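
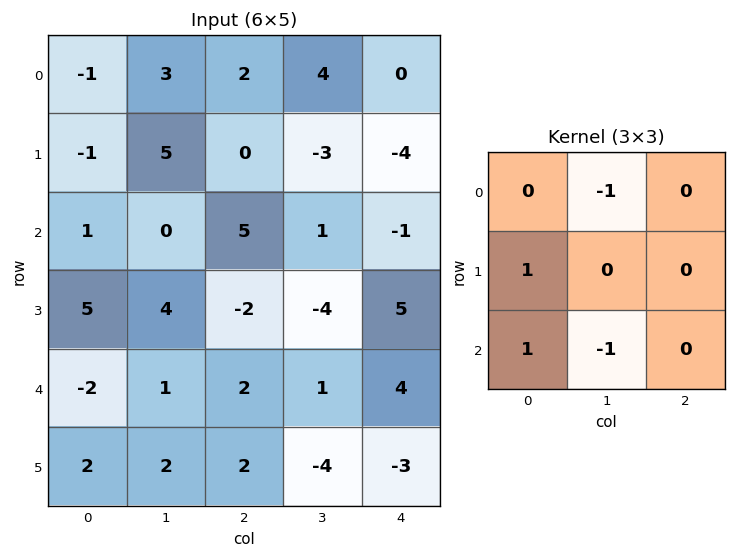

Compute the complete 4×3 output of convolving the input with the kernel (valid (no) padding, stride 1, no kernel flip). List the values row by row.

-3 -2 0
-3 6 10
2 -2 -2
-6 3 12

Output[0,0]: The receptive field on the input at this output position is [-1 3 2 / -1 5 0 / 1 0 5]. Elementwise product with the kernel and sum: 3·-1 + -1·1 + 1·1 + 0·-1.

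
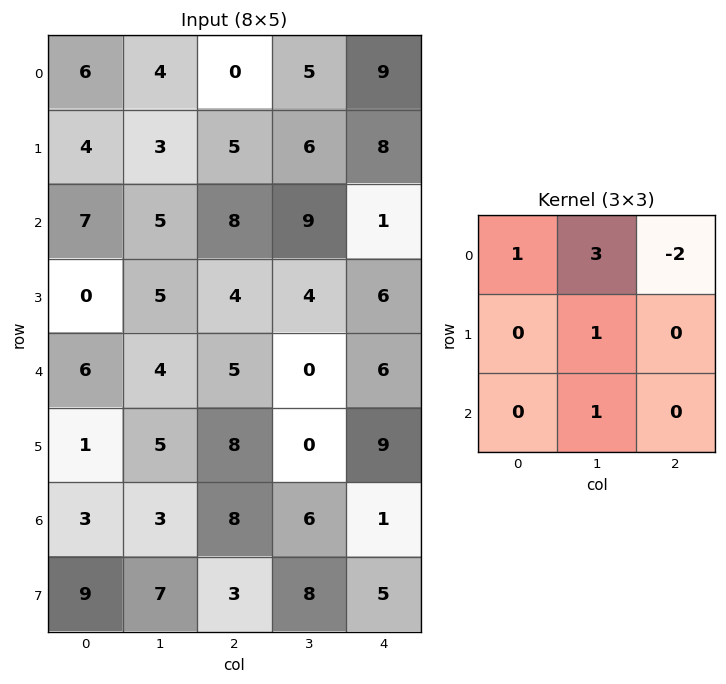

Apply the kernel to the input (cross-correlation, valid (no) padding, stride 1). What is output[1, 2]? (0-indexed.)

20

The receptive field on the input at this output position is [5 6 8 / 8 9 1 / 4 4 6]. Elementwise product with the kernel and sum: 5·1 + 6·3 + 8·-2 + 9·1 + 4·1.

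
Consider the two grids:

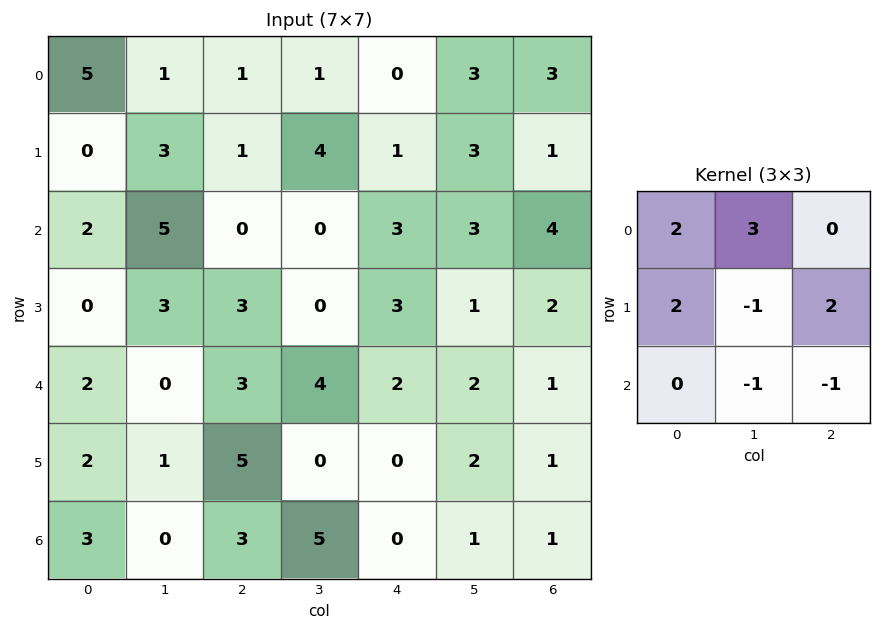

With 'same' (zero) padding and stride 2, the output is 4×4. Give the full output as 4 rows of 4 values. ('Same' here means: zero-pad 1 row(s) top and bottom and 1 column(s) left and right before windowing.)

Output[0,0]: The receptive field on the zero-padded input at this output position is [0 0 0 / 0 5 1 / 0 0 3]. Elementwise product with the kernel and sum: 0·2 + 0·3 + 0·2 + 5·-1 + 1·2 + 0·-1 + 3·-1.

-6 -2 4 2
5 16 10 9
-5 15 17 10
3 24 12 8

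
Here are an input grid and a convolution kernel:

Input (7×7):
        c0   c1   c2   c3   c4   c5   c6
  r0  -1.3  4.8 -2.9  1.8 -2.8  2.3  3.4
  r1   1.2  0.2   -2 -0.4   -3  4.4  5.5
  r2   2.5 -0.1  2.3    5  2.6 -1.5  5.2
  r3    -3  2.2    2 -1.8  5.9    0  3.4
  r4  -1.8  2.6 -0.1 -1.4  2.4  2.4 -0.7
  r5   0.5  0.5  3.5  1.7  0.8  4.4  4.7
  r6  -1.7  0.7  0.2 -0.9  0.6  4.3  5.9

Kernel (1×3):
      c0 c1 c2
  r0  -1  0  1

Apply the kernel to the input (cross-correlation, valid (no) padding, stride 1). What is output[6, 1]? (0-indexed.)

The receptive field on the input at this output position is [0.7 0.2 -0.9]. Elementwise product with the kernel and sum: 0.7·-1 + -0.9·1.

-1.6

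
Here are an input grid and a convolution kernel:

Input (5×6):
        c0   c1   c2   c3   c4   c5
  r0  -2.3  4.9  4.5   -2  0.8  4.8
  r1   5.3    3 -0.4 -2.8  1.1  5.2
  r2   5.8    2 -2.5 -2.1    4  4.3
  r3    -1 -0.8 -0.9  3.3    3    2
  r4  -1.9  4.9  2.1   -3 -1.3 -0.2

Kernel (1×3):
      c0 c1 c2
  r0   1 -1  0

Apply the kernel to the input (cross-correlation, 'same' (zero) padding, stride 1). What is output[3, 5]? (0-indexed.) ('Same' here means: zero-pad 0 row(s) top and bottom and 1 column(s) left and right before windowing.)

1

The receptive field on the zero-padded input at this output position is [3 2 0]. Elementwise product with the kernel and sum: 3·1 + 2·-1.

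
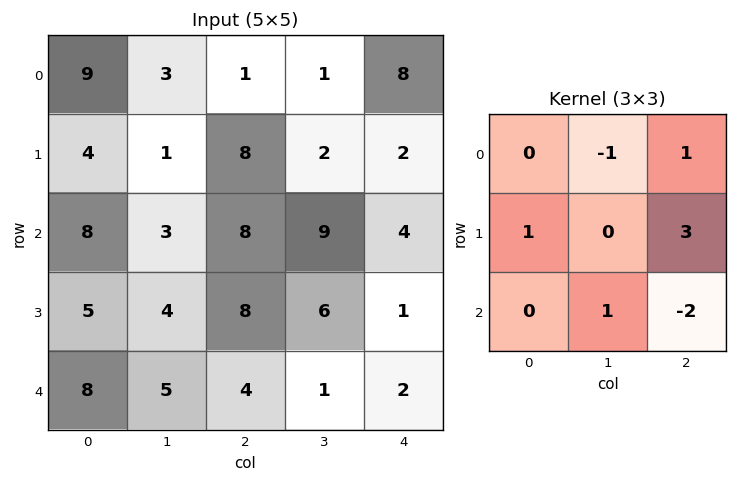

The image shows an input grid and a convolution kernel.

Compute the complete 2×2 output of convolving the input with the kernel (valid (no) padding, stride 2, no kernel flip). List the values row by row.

Output[0,0]: The receptive field on the input at this output position is [9 3 1 / 4 1 8 / 8 3 8]. Elementwise product with the kernel and sum: 3·-1 + 1·1 + 4·1 + 8·3 + 3·1 + 8·-2.
Output[0,1]: The receptive field on the input at this output position is [1 1 8 / 8 2 2 / 8 9 4]. Elementwise product with the kernel and sum: 1·-1 + 8·1 + 8·1 + 2·3 + 9·1 + 4·-2.

13 22
31 3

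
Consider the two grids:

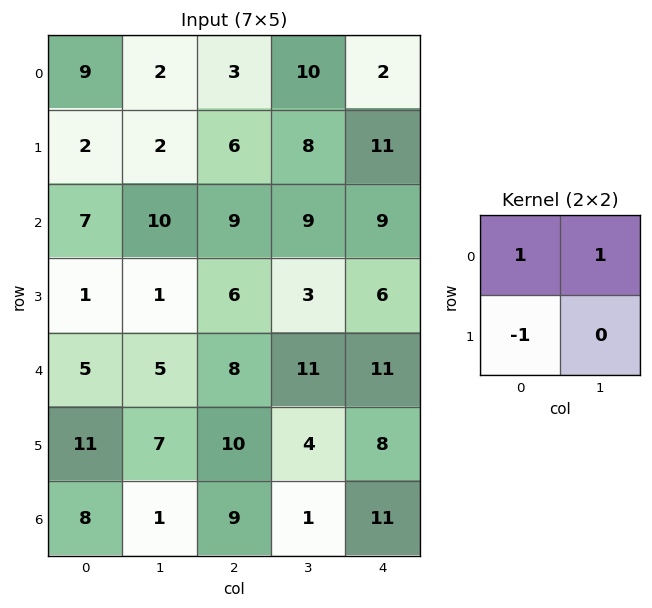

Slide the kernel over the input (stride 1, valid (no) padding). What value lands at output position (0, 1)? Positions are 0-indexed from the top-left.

3

The receptive field on the input at this output position is [2 3 / 2 6]. Elementwise product with the kernel and sum: 2·1 + 3·1 + 2·-1.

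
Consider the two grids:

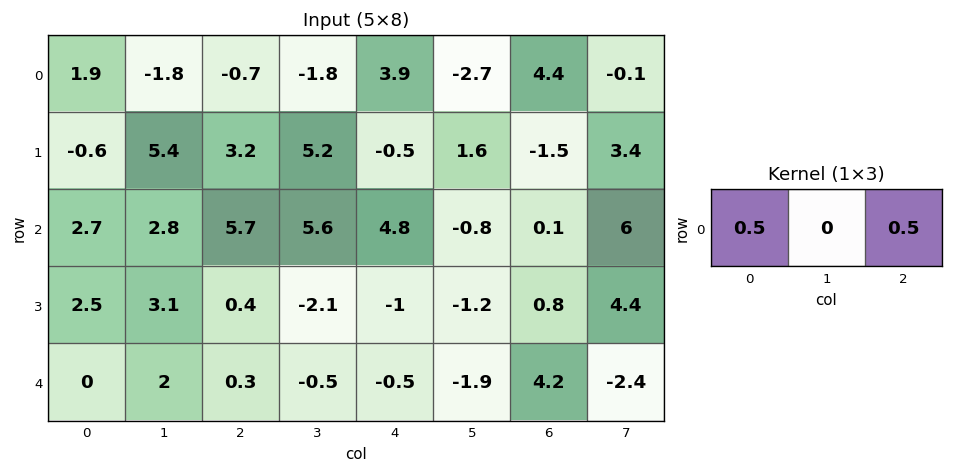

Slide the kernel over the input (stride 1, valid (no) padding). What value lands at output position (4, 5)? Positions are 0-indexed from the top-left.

-2.15

The receptive field on the input at this output position is [-1.9 4.2 -2.4]. Elementwise product with the kernel and sum: -1.9·0.5 + -2.4·0.5.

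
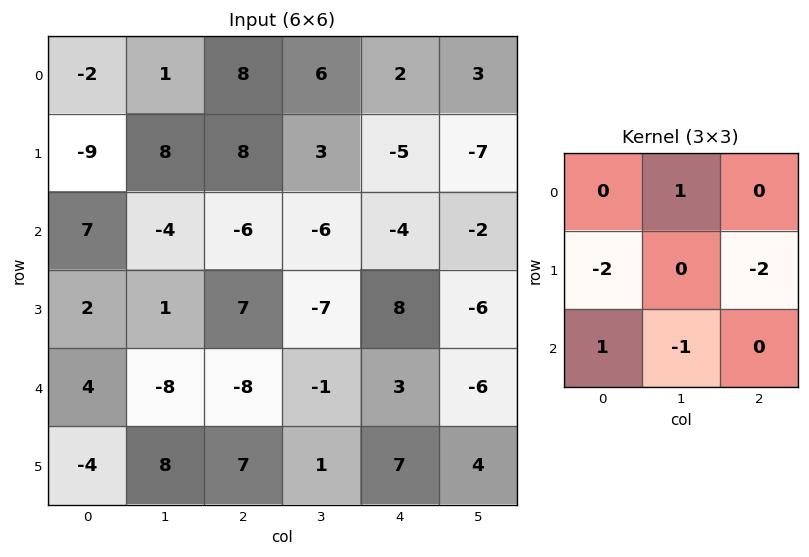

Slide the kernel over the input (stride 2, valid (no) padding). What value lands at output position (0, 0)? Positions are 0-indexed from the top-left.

14

The receptive field on the input at this output position is [-2 1 8 / -9 8 8 / 7 -4 -6]. Elementwise product with the kernel and sum: 1·1 + -9·-2 + 8·-2 + 7·1 + -4·-1.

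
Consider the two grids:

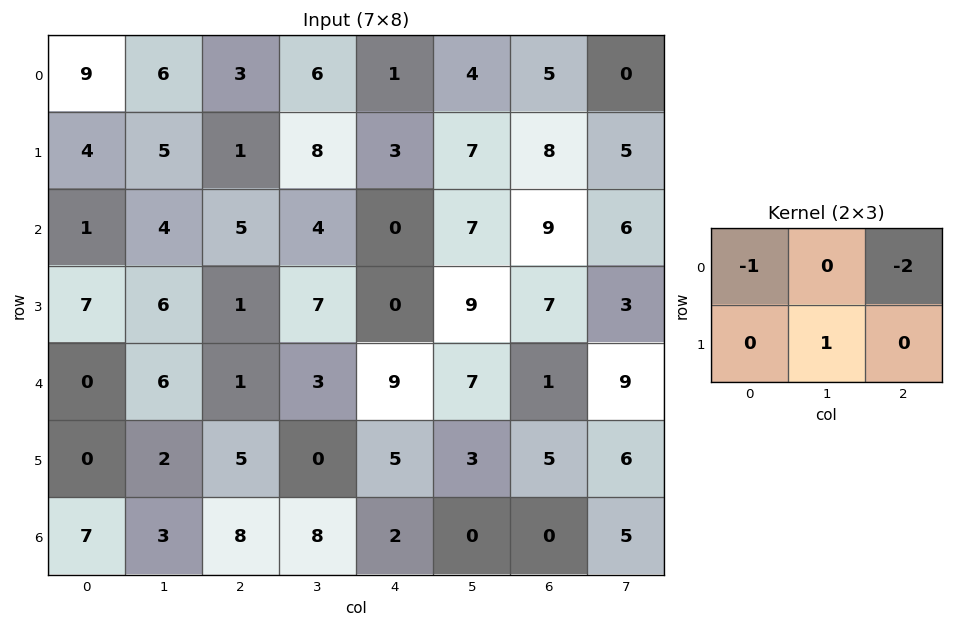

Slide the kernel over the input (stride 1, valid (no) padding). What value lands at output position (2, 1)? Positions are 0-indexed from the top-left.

-11

The receptive field on the input at this output position is [4 5 4 / 6 1 7]. Elementwise product with the kernel and sum: 4·-1 + 4·-2 + 1·1.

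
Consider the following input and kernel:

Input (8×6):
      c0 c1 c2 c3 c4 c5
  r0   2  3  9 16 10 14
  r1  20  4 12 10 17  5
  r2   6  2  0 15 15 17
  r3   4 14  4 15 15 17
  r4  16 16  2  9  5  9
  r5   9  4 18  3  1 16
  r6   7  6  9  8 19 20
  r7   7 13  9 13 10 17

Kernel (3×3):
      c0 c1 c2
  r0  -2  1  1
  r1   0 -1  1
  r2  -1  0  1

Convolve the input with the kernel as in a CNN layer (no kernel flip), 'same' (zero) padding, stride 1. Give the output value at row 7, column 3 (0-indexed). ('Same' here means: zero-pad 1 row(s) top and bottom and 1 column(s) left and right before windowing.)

6

The receptive field on the zero-padded input at this output position is [9 8 19 / 9 13 10 / 0 0 0]. Elementwise product with the kernel and sum: 9·-2 + 8·1 + 19·1 + 13·-1 + 10·1 + 0·-1 + 0·1.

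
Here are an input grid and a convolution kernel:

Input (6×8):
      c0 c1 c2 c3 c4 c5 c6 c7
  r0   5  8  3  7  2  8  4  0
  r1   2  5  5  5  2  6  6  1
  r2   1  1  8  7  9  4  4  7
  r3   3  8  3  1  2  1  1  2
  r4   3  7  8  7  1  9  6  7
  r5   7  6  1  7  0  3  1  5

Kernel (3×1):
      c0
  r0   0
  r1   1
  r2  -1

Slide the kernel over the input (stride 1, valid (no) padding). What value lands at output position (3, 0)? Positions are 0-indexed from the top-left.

-4

The receptive field on the input at this output position is [3 / 3 / 7]. Elementwise product with the kernel and sum: 3·1 + 7·-1.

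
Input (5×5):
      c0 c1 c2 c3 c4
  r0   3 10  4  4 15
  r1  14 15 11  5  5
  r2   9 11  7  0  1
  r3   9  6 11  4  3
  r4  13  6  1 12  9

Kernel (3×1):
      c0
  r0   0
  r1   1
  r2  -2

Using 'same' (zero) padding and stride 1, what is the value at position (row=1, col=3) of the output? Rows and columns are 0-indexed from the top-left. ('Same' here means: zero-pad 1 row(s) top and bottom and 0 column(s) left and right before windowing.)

The receptive field on the zero-padded input at this output position is [4 / 5 / 0]. Elementwise product with the kernel and sum: 5·1 + 0·-2.

5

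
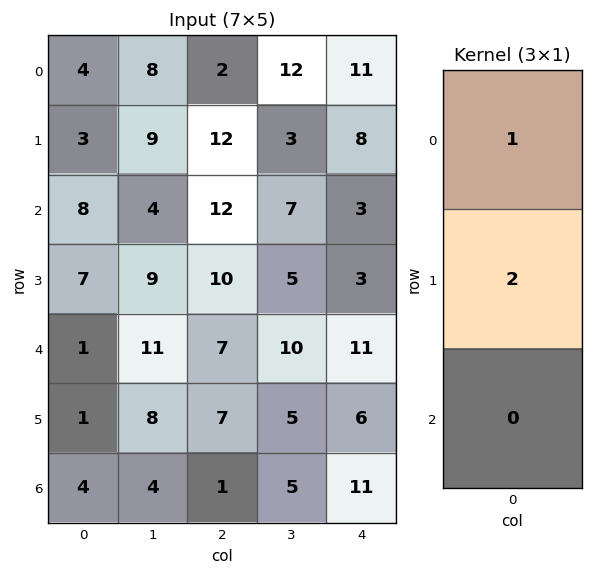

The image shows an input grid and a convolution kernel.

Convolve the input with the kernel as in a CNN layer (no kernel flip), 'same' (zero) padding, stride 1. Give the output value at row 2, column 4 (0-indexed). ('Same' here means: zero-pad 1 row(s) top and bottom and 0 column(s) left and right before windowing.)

The receptive field on the zero-padded input at this output position is [8 / 3 / 3]. Elementwise product with the kernel and sum: 8·1 + 3·2.

14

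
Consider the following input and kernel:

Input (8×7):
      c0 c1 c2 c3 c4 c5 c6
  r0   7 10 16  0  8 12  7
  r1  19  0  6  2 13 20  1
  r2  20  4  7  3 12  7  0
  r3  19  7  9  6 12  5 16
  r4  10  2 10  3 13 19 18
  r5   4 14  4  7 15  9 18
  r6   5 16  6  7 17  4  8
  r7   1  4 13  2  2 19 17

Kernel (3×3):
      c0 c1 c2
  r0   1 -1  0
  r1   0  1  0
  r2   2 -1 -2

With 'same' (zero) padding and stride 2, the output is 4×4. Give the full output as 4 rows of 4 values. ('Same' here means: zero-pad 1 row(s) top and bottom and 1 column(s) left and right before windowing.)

Output[0,0]: The receptive field on the zero-padded input at this output position is [0 0 0 / 0 7 10 / 0 19 0]. Elementwise product with the kernel and sum: 0·1 + 0·-1 + 7·1 + 0·2 + 19·-1 + 0·-2.

-12 6 -41 46
-32 -6 -9 13
-41 18 -12 7
-8 7 -27 20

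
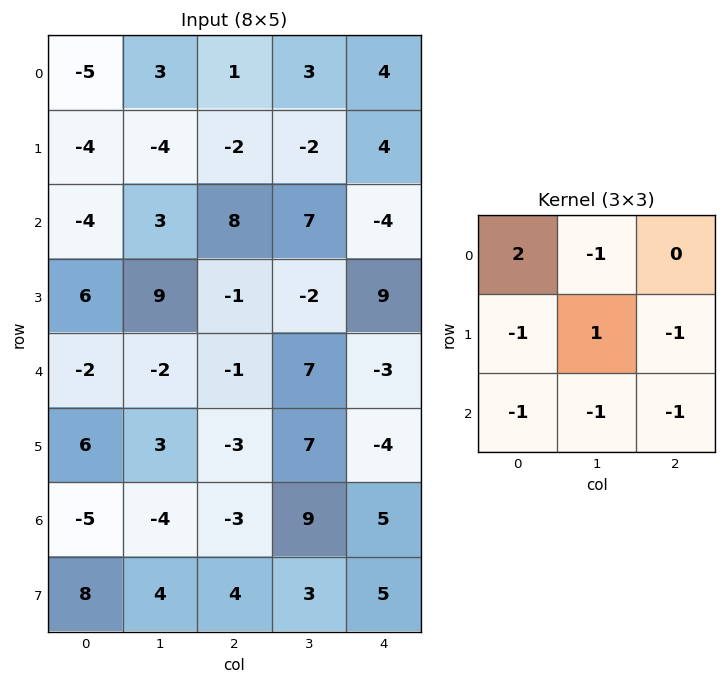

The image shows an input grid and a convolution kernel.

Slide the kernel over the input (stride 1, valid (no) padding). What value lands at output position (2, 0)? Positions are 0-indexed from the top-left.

The receptive field on the input at this output position is [-4 3 8 / 6 9 -1 / -2 -2 -1]. Elementwise product with the kernel and sum: -4·2 + 3·-1 + 6·-1 + 9·1 + -1·-1 + -2·-1 + -2·-1 + -1·-1.

-2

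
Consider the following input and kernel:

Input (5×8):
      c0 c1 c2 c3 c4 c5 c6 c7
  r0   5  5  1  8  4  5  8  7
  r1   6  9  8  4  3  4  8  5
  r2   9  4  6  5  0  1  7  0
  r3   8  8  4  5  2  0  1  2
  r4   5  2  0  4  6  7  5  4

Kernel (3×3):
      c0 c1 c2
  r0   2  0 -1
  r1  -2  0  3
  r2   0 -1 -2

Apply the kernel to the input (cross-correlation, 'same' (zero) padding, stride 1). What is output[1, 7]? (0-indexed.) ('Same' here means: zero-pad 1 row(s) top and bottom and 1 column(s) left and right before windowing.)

The receptive field on the zero-padded input at this output position is [8 7 0 / 8 5 0 / 7 0 0]. Elementwise product with the kernel and sum: 8·2 + 0·-1 + 8·-2 + 0·3 + 0·-1 + 0·-2.

0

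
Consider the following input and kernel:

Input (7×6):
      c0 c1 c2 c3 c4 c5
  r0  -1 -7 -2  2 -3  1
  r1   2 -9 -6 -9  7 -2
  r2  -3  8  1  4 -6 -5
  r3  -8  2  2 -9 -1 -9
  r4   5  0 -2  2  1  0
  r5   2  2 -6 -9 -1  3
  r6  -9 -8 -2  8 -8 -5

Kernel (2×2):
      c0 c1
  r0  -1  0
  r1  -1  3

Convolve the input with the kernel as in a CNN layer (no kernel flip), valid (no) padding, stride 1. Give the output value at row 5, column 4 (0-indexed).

The receptive field on the input at this output position is [-1 3 / -8 -5]. Elementwise product with the kernel and sum: -1·-1 + -8·-1 + -5·3.

-6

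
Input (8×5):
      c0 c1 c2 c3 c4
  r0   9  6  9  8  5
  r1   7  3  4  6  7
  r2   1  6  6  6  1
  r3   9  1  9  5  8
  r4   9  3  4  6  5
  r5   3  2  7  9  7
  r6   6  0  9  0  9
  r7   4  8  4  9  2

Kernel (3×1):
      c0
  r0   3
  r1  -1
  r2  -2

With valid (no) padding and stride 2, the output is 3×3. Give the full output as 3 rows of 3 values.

Output[0,0]: The receptive field on the input at this output position is [9 / 7 / 1]. Elementwise product with the kernel and sum: 9·3 + 7·-1 + 1·-2.
Output[0,1]: The receptive field on the input at this output position is [9 / 4 / 6]. Elementwise product with the kernel and sum: 9·3 + 4·-1 + 6·-2.

18 11 6
-24 1 -15
12 -13 -10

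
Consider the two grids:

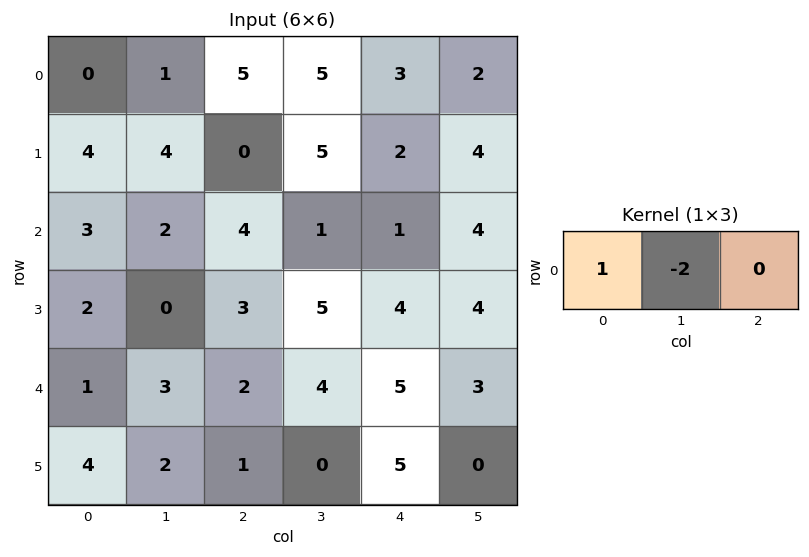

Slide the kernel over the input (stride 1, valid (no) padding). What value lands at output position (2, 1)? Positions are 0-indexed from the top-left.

-6

The receptive field on the input at this output position is [2 4 1]. Elementwise product with the kernel and sum: 2·1 + 4·-2.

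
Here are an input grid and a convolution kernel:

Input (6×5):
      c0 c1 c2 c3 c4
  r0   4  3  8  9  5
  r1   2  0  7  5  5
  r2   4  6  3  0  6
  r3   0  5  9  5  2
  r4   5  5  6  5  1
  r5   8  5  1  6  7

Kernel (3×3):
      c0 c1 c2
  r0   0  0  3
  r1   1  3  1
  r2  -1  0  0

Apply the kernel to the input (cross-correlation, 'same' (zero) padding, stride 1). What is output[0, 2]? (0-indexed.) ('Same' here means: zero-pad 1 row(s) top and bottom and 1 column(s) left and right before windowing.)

The receptive field on the zero-padded input at this output position is [0 0 0 / 3 8 9 / 0 7 5]. Elementwise product with the kernel and sum: 0·3 + 3·1 + 8·3 + 9·1 + 0·-1.

36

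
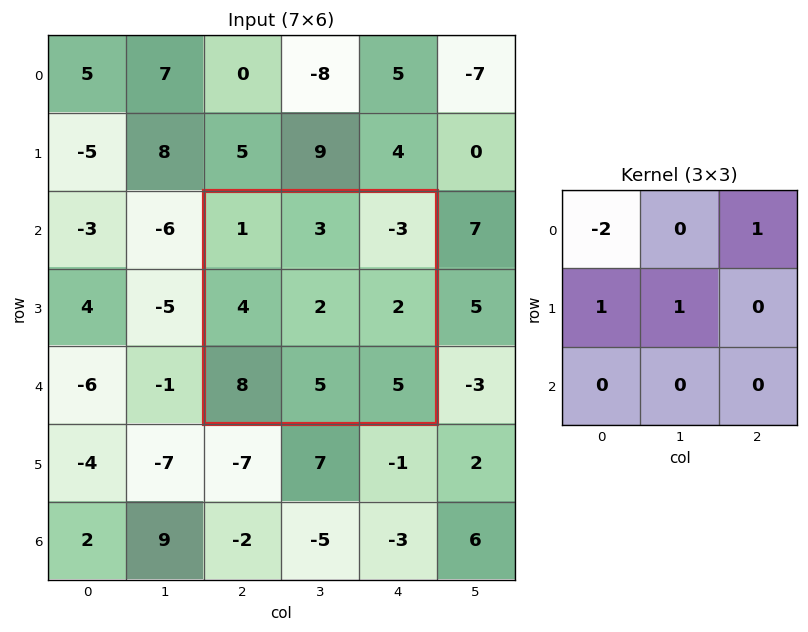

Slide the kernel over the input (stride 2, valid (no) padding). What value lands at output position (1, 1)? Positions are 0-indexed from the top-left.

The receptive field on the input at this output position is [1 3 -3 / 4 2 2 / 8 5 5]. Elementwise product with the kernel and sum: 1·-2 + -3·1 + 4·1 + 2·1.

1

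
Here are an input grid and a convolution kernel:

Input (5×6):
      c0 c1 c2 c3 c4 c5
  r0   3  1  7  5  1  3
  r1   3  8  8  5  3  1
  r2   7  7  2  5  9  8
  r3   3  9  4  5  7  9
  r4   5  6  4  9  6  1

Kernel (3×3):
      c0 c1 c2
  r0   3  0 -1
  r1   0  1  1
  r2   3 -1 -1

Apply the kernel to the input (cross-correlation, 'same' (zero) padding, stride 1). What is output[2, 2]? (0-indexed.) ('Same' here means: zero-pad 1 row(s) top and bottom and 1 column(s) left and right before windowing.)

The receptive field on the zero-padded input at this output position is [8 8 5 / 7 2 5 / 9 4 5]. Elementwise product with the kernel and sum: 8·3 + 5·-1 + 2·1 + 5·1 + 9·3 + 4·-1 + 5·-1.

44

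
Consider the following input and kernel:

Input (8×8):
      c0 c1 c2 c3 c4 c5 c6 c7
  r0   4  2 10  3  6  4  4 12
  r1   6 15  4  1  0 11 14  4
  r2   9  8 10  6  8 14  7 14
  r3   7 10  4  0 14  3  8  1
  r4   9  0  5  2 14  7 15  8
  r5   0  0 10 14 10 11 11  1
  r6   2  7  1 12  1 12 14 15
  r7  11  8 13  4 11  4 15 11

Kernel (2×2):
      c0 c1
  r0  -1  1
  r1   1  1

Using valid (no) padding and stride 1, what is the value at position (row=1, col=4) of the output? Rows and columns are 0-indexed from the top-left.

The receptive field on the input at this output position is [0 11 / 8 14]. Elementwise product with the kernel and sum: 0·-1 + 11·1 + 8·1 + 14·1.

33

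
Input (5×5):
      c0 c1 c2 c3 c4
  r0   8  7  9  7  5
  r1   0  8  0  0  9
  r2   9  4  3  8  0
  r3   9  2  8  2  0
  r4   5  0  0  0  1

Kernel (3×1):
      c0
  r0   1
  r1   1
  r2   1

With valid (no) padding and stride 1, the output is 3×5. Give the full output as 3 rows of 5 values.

Output[0,0]: The receptive field on the input at this output position is [8 / 0 / 9]. Elementwise product with the kernel and sum: 8·1 + 0·1 + 9·1.

17 19 12 15 14
18 14 11 10 9
23 6 11 10 1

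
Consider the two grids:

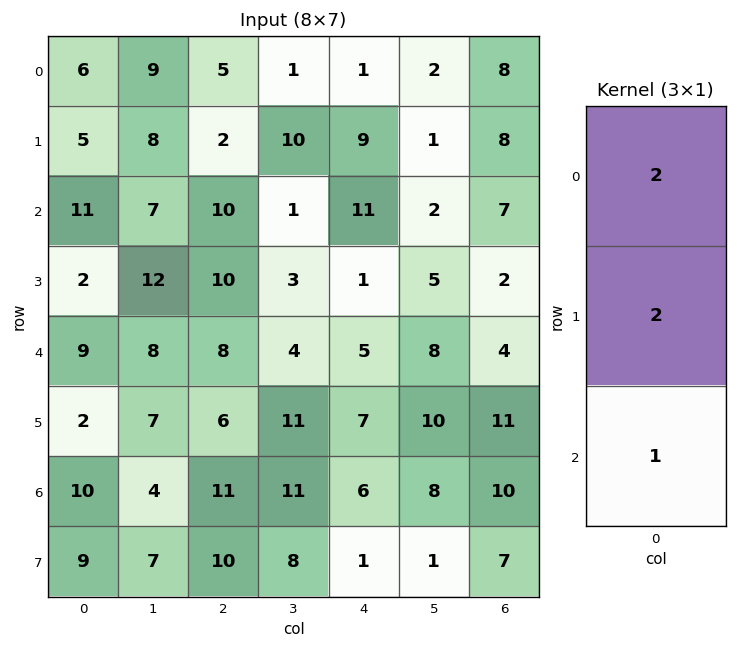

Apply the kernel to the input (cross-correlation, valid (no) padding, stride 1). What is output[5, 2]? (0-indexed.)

The receptive field on the input at this output position is [6 / 11 / 10]. Elementwise product with the kernel and sum: 6·2 + 11·2 + 10·1.

44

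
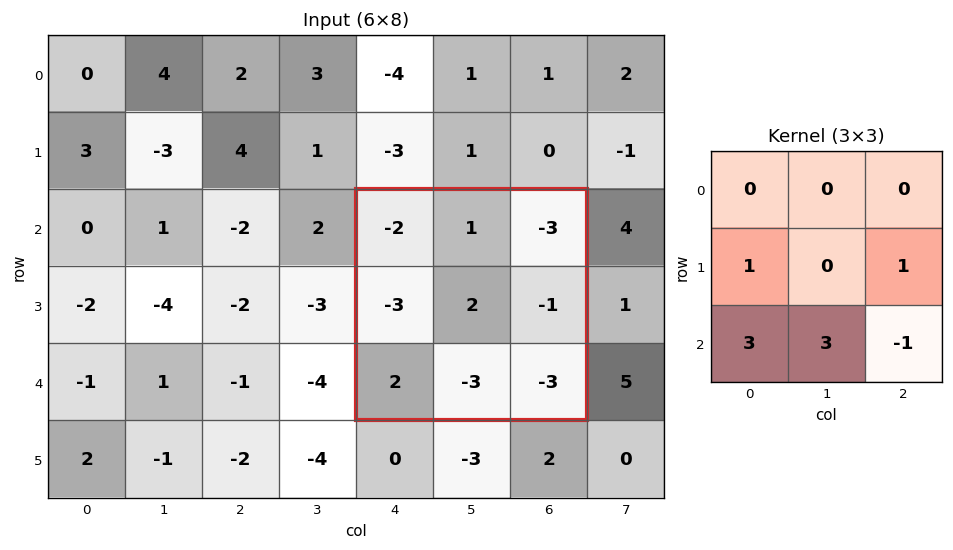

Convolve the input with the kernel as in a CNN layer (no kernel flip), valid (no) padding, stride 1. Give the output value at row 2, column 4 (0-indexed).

-4

The receptive field on the input at this output position is [-2 1 -3 / -3 2 -1 / 2 -3 -3]. Elementwise product with the kernel and sum: -3·1 + -1·1 + 2·3 + -3·3 + -3·-1.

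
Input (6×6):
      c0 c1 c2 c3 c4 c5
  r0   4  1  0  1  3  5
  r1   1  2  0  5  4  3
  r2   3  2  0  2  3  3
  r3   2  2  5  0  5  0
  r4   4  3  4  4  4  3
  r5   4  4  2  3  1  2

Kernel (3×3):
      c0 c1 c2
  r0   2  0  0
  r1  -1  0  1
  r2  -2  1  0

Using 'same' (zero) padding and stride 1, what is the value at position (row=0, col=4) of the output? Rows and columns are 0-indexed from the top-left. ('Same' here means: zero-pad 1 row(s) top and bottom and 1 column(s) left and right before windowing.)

The receptive field on the zero-padded input at this output position is [0 0 0 / 1 3 5 / 5 4 3]. Elementwise product with the kernel and sum: 0·2 + 1·-1 + 5·1 + 5·-2 + 4·1.

-2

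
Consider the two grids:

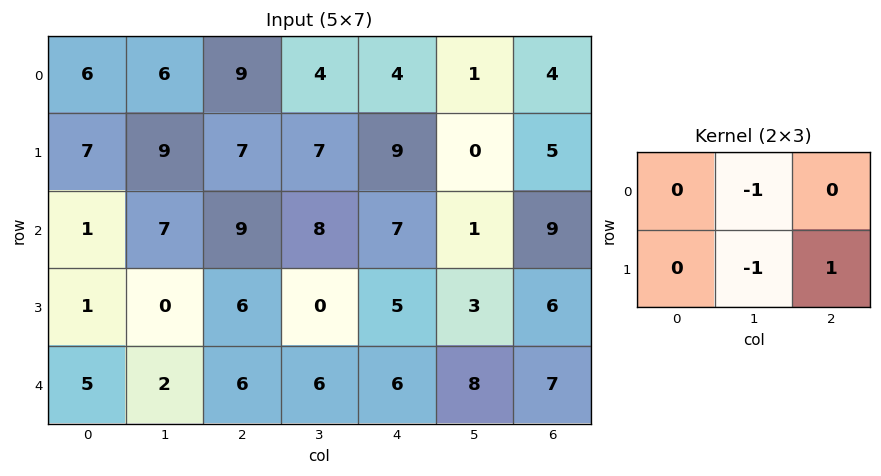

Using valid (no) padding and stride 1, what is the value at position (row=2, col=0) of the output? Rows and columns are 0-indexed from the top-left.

-1

The receptive field on the input at this output position is [1 7 9 / 1 0 6]. Elementwise product with the kernel and sum: 7·-1 + 0·-1 + 6·1.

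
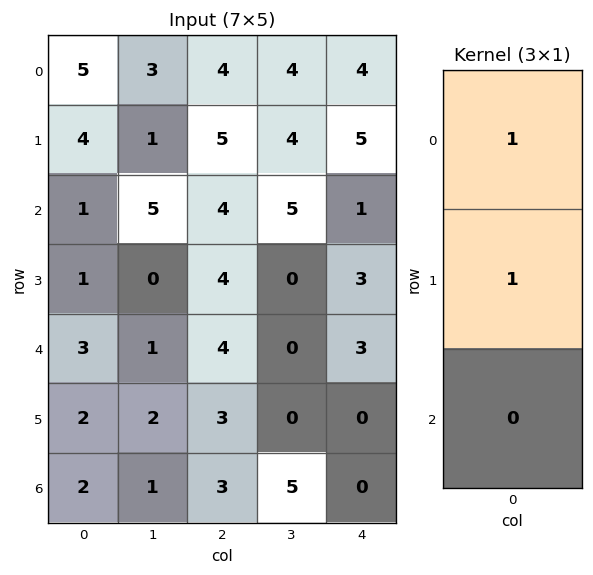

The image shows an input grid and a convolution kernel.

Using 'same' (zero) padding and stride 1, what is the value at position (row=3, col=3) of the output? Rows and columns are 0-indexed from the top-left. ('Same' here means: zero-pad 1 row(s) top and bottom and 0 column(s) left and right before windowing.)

5

The receptive field on the zero-padded input at this output position is [5 / 0 / 0]. Elementwise product with the kernel and sum: 5·1 + 0·1.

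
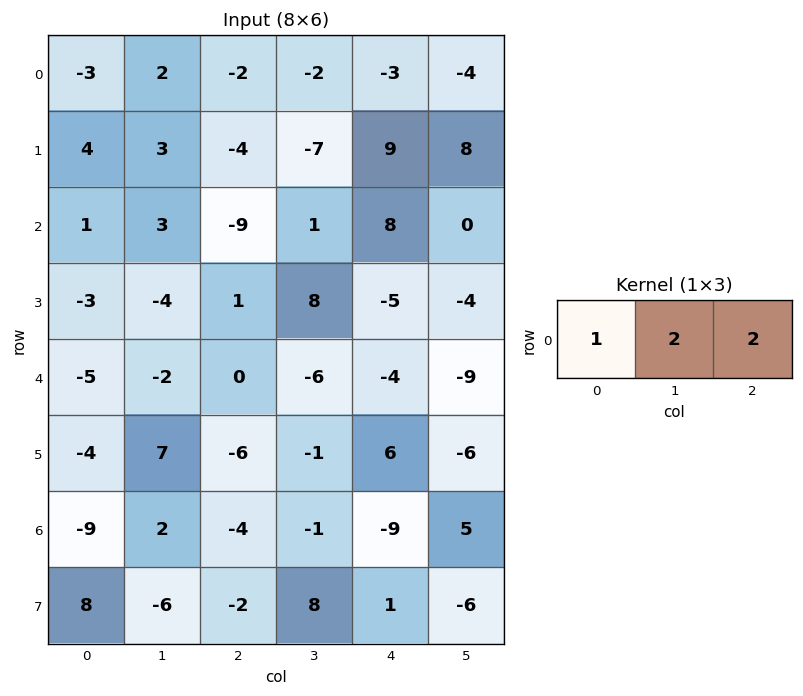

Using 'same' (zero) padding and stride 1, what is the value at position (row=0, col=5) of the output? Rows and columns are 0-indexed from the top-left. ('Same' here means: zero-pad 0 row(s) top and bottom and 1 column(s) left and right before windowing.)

The receptive field on the zero-padded input at this output position is [-3 -4 0]. Elementwise product with the kernel and sum: -3·1 + -4·2 + 0·2.

-11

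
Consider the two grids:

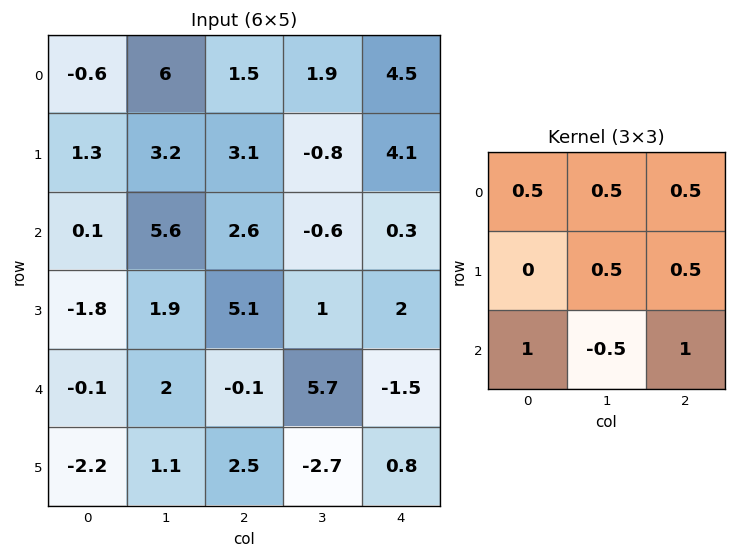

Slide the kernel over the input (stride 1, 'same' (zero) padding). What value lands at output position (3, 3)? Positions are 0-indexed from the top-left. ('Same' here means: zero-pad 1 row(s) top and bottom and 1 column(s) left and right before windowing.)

The receptive field on the zero-padded input at this output position is [2.6 -0.6 0.3 / 5.1 1 2 / -0.1 5.7 -1.5]. Elementwise product with the kernel and sum: 2.6·0.5 + -0.6·0.5 + 0.3·0.5 + 1·0.5 + 2·0.5 + -0.1·1 + 5.7·-0.5 + -1.5·1.

-1.8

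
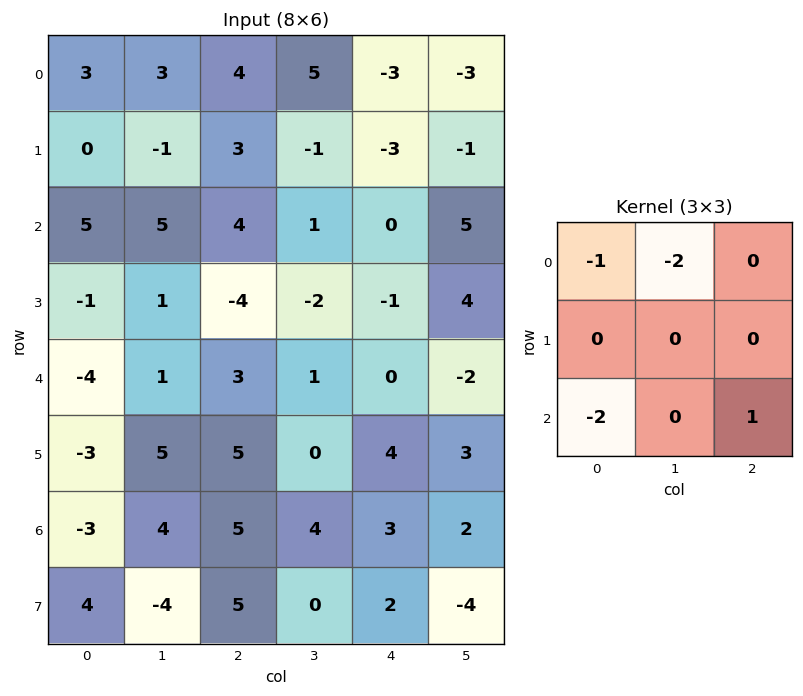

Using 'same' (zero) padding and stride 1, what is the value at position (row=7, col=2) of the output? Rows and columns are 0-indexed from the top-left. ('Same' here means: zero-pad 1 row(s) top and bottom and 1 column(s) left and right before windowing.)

-14

The receptive field on the zero-padded input at this output position is [4 5 4 / -4 5 0 / 0 0 0]. Elementwise product with the kernel and sum: 4·-1 + 5·-2 + 0·-2 + 0·1.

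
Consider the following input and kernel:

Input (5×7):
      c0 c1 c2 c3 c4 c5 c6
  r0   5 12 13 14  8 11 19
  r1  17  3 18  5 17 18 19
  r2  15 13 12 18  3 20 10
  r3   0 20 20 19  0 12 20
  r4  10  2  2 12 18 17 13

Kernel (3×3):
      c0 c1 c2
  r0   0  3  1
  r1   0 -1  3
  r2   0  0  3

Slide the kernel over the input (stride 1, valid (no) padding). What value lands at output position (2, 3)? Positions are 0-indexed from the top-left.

The receptive field on the input at this output position is [18 3 20 / 19 0 12 / 12 18 17]. Elementwise product with the kernel and sum: 3·3 + 20·1 + 0·-1 + 12·3 + 17·3.

116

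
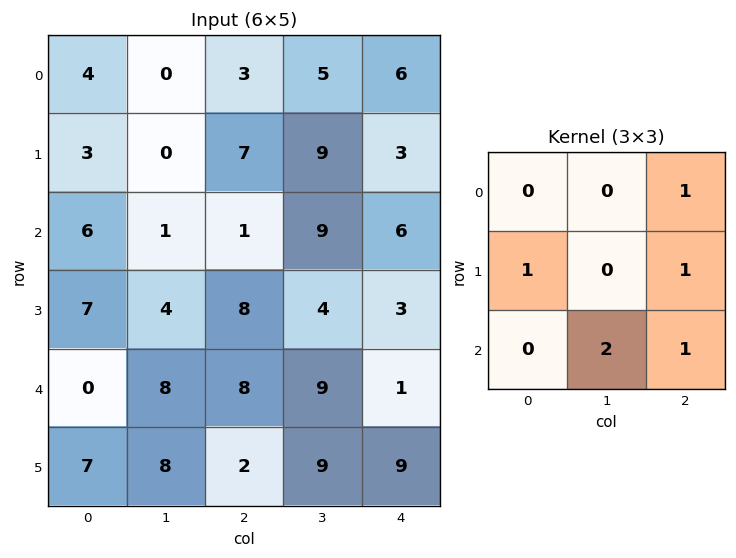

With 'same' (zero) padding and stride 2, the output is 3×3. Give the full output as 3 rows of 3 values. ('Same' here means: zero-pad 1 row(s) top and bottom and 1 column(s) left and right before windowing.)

Output[0,0]: The receptive field on the zero-padded input at this output position is [0 0 0 / 0 4 0 / 0 3 0]. Elementwise product with the kernel and sum: 0·1 + 0·1 + 0·1 + 3·2 + 0·1.
Output[0,1]: The receptive field on the zero-padded input at this output position is [0 0 0 / 0 3 5 / 0 7 9]. Elementwise product with the kernel and sum: 0·1 + 0·1 + 5·1 + 7·2 + 9·1.

6 28 11
19 39 15
34 34 27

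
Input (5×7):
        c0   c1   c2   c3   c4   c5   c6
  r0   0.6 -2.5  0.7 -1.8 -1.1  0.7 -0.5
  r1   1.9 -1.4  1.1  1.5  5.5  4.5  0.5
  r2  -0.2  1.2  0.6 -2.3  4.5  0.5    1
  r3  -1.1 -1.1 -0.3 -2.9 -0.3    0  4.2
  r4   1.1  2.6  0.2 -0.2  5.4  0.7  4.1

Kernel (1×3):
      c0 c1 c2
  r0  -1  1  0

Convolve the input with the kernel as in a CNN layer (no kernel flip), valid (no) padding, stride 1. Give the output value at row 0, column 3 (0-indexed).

0.7

The receptive field on the input at this output position is [-1.8 -1.1 0.7]. Elementwise product with the kernel and sum: -1.8·-1 + -1.1·1.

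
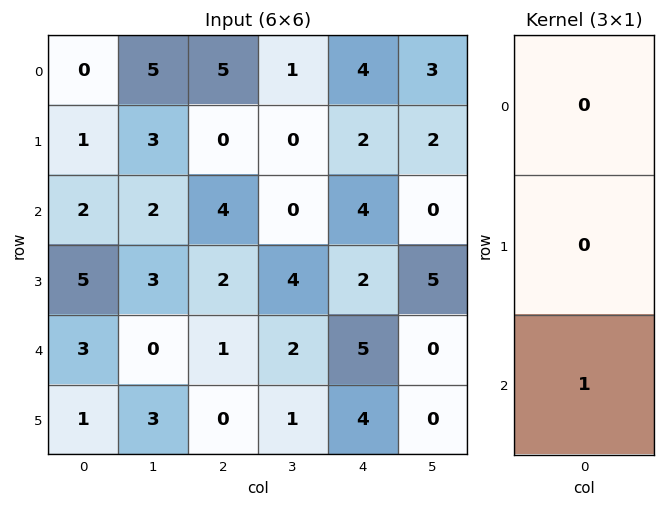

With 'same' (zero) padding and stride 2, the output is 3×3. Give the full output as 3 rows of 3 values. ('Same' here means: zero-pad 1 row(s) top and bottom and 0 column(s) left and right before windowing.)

Output[0,0]: The receptive field on the zero-padded input at this output position is [0 / 0 / 1]. Elementwise product with the kernel and sum: 1·1.

1 0 2
5 2 2
1 0 4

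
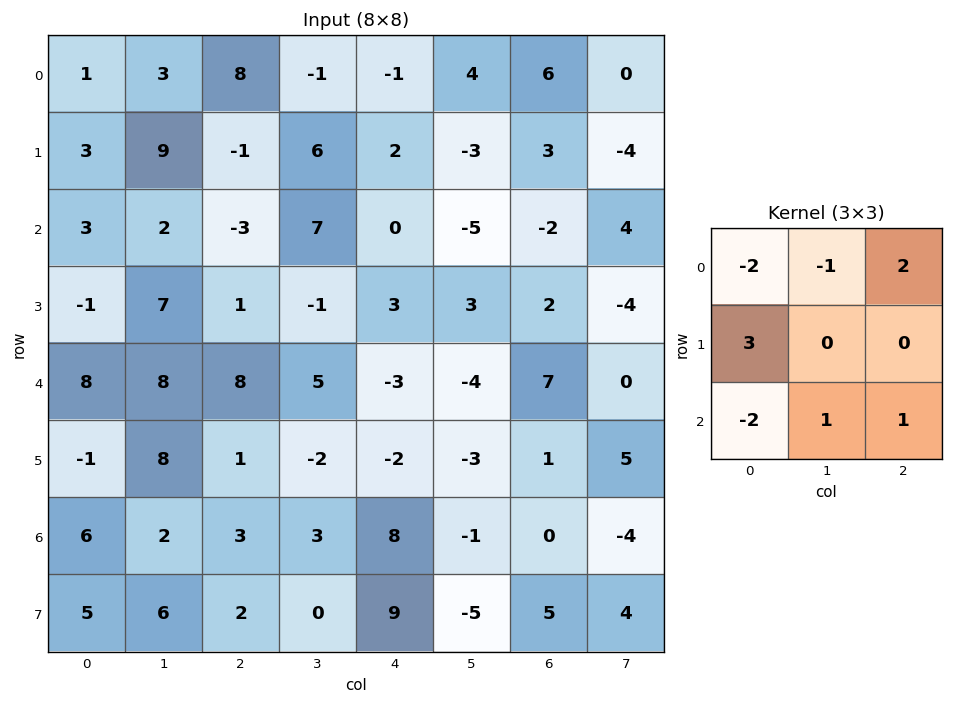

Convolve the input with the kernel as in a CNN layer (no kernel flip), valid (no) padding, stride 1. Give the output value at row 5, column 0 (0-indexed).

12

The receptive field on the input at this output position is [-1 8 1 / 6 2 3 / 5 6 2]. Elementwise product with the kernel and sum: -1·-2 + 8·-1 + 1·2 + 6·3 + 5·-2 + 6·1 + 2·1.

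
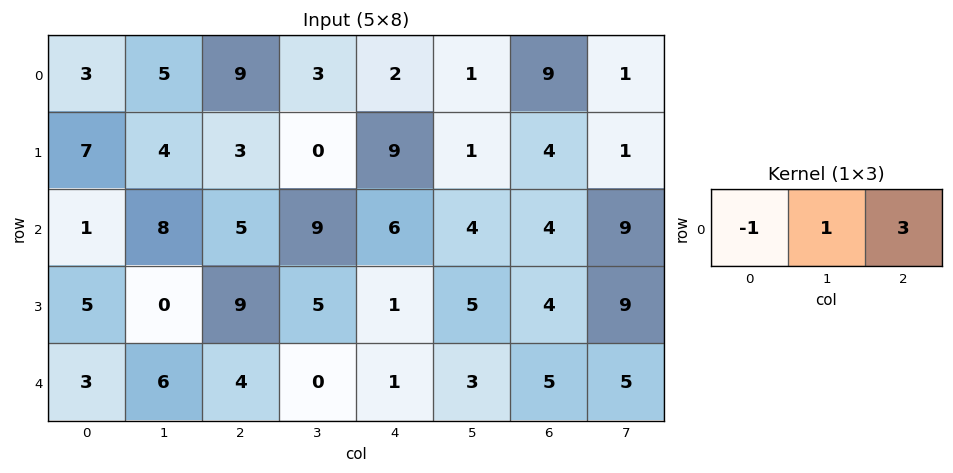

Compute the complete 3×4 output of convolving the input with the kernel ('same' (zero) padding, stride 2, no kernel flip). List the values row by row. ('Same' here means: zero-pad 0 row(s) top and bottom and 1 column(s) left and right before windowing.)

Output[0,0]: The receptive field on the zero-padded input at this output position is [0 3 5]. Elementwise product with the kernel and sum: 0·-1 + 3·1 + 5·3.

18 13 2 11
25 24 9 27
21 -2 10 17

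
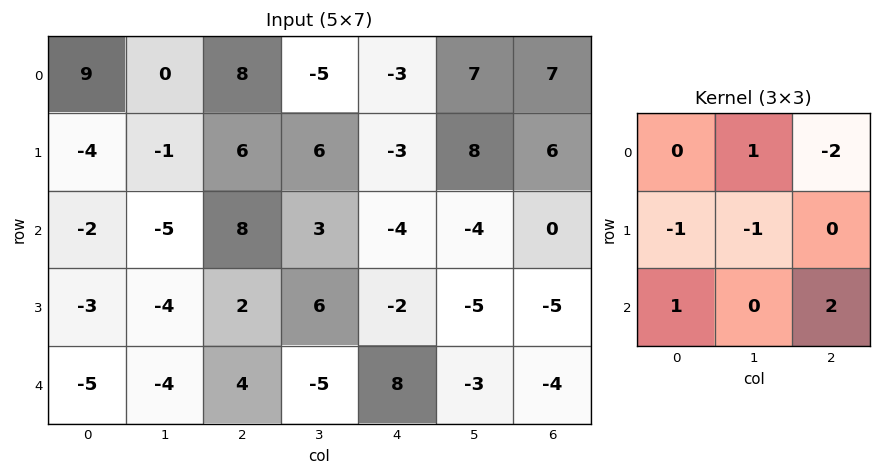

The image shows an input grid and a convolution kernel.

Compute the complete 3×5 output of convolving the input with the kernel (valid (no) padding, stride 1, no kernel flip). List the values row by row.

Output[0,0]: The receptive field on the input at this output position is [9 0 8 / -4 -1 6 / -2 -5 8]. Elementwise product with the kernel and sum: 0·1 + 8·-2 + -4·-1 + -1·-1 + -2·1 + 8·2.

3 14 -11 -25 -16
-5 -1 -1 -22 -8
-11 -10 23 -11 3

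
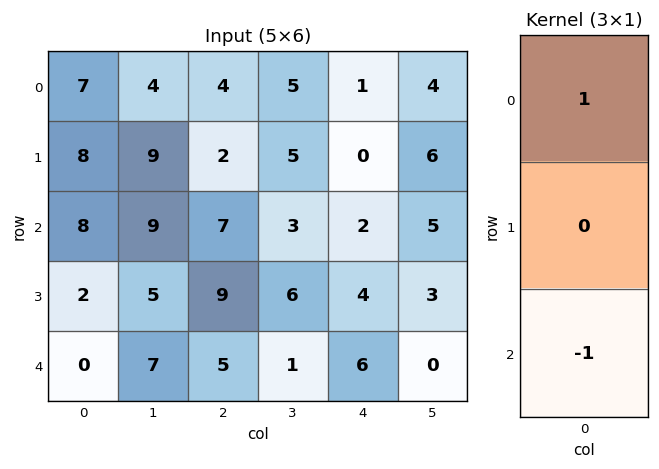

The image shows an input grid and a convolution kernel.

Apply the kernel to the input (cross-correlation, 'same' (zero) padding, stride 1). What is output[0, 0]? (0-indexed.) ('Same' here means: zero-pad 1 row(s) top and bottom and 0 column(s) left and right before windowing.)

The receptive field on the zero-padded input at this output position is [0 / 7 / 8]. Elementwise product with the kernel and sum: 0·1 + 8·-1.

-8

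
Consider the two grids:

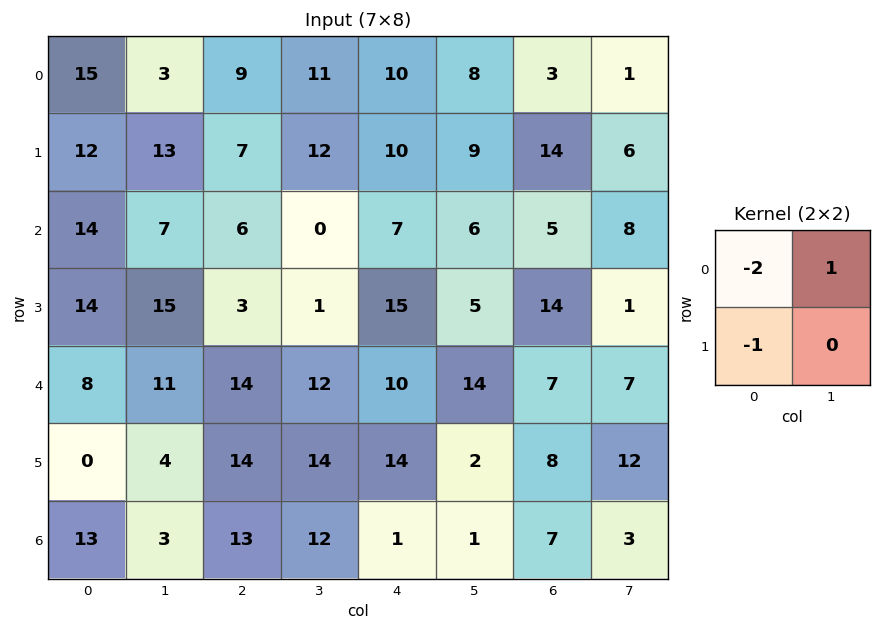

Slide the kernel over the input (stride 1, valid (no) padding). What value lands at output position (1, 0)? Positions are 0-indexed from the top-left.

The receptive field on the input at this output position is [12 13 / 14 7]. Elementwise product with the kernel and sum: 12·-2 + 13·1 + 14·-1.

-25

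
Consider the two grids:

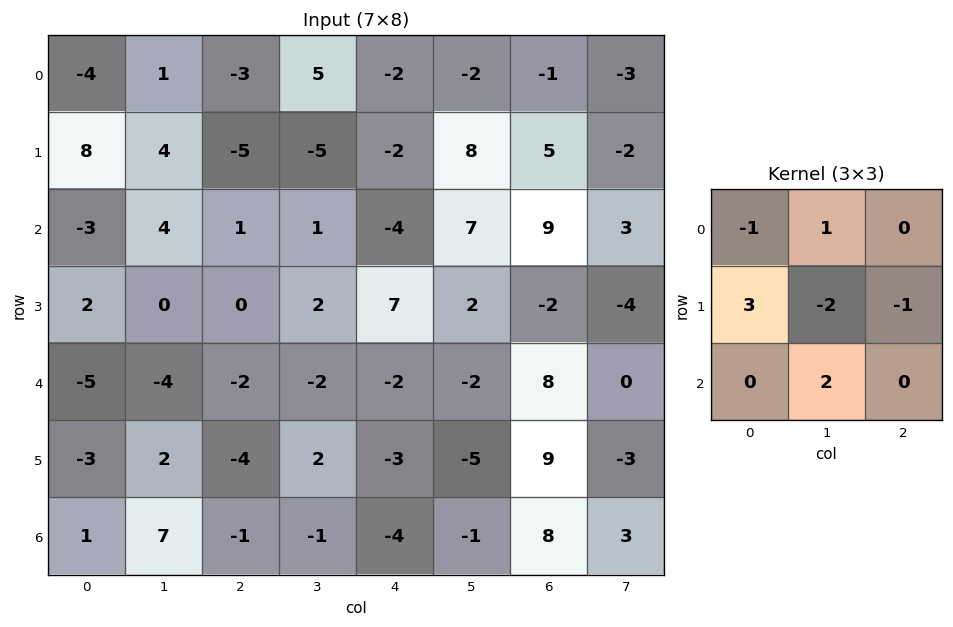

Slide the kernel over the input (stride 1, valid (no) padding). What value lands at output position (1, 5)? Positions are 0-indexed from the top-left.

-7

The receptive field on the input at this output position is [8 5 -2 / 7 9 3 / 2 -2 -4]. Elementwise product with the kernel and sum: 8·-1 + 5·1 + 7·3 + 9·-2 + 3·-1 + -2·2.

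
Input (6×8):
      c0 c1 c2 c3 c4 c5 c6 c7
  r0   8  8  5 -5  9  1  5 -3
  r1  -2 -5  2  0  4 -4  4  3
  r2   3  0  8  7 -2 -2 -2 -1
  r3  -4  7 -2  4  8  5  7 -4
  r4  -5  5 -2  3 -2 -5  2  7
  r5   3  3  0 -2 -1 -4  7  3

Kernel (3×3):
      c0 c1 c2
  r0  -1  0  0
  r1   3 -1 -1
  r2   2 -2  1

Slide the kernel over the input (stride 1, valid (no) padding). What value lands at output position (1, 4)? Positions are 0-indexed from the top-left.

The receptive field on the input at this output position is [4 -4 4 / -2 -2 -2 / 8 5 7]. Elementwise product with the kernel and sum: 4·-1 + -2·3 + -2·-1 + -2·-1 + 8·2 + 5·-2 + 7·1.

7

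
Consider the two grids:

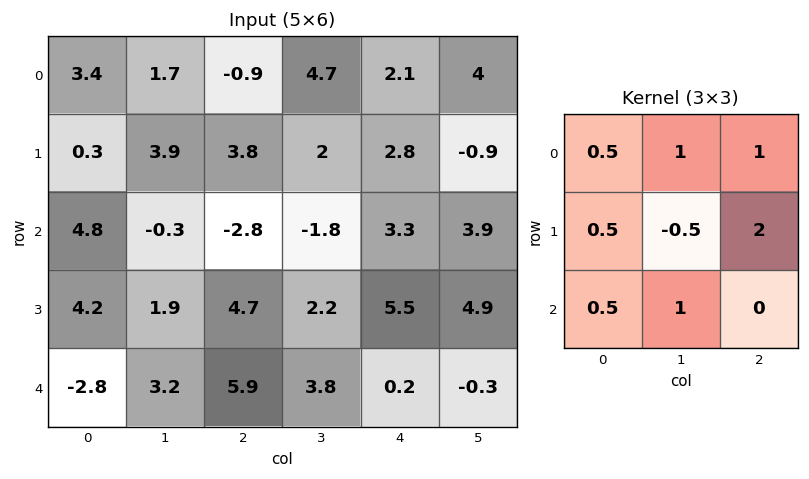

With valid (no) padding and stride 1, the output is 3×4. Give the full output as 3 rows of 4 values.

10.4 5.75 9.65 8.65
8.8 11.05 17.35 14.75
11.65 5.75 19.1 16.55

Output[0,0]: The receptive field on the input at this output position is [3.4 1.7 -0.9 / 0.3 3.9 3.8 / 4.8 -0.3 -2.8]. Elementwise product with the kernel and sum: 3.4·0.5 + 1.7·1 + -0.9·1 + 0.3·0.5 + 3.9·-0.5 + 3.8·2 + 4.8·0.5 + -0.3·1.
Output[0,1]: The receptive field on the input at this output position is [1.7 -0.9 4.7 / 3.9 3.8 2 / -0.3 -2.8 -1.8]. Elementwise product with the kernel and sum: 1.7·0.5 + -0.9·1 + 4.7·1 + 3.9·0.5 + 3.8·-0.5 + 2·2 + -0.3·0.5 + -2.8·1.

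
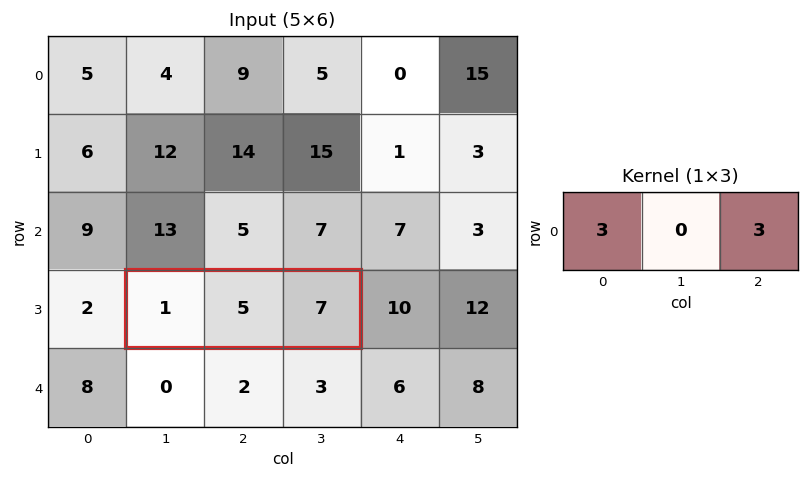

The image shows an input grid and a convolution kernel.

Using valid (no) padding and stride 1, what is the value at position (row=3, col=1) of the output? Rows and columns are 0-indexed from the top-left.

The receptive field on the input at this output position is [1 5 7]. Elementwise product with the kernel and sum: 1·3 + 7·3.

24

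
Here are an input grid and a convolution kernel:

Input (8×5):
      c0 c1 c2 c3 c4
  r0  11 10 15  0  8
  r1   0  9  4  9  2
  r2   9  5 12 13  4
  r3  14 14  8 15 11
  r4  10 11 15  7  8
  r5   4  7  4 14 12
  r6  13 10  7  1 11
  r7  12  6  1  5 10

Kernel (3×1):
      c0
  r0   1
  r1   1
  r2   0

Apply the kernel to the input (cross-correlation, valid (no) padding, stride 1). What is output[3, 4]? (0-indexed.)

19

The receptive field on the input at this output position is [11 / 8 / 12]. Elementwise product with the kernel and sum: 11·1 + 8·1.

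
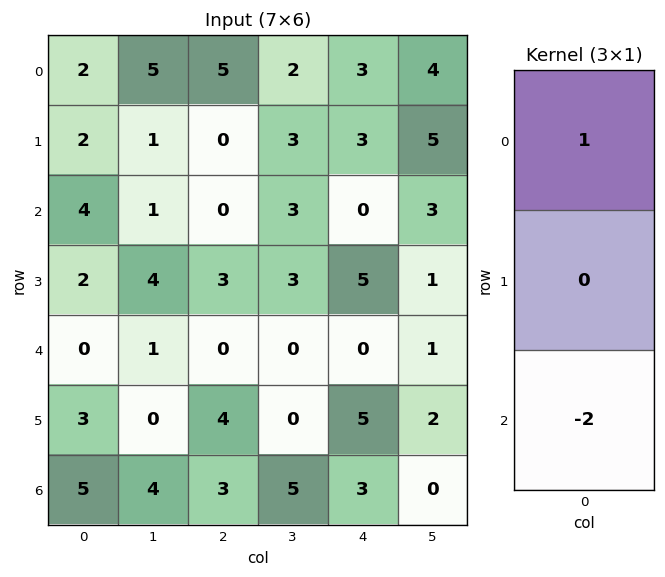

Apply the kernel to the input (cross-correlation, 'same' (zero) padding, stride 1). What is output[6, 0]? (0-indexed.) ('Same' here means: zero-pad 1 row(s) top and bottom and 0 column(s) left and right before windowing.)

3

The receptive field on the zero-padded input at this output position is [3 / 5 / 0]. Elementwise product with the kernel and sum: 3·1 + 0·-2.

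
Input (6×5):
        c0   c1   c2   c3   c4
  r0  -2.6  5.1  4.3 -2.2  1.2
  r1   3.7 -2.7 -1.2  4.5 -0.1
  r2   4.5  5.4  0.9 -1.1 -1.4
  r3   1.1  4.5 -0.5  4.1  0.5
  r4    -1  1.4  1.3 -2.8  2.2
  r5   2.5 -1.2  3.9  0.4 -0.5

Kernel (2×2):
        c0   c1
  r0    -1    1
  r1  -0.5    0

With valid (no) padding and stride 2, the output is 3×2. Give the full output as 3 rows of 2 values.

Output[0,0]: The receptive field on the input at this output position is [-2.6 5.1 / 3.7 -2.7]. Elementwise product with the kernel and sum: -2.6·-1 + 5.1·1 + 3.7·-0.5.
Output[0,1]: The receptive field on the input at this output position is [4.3 -2.2 / -1.2 4.5]. Elementwise product with the kernel and sum: 4.3·-1 + -2.2·1 + -1.2·-0.5.

5.85 -5.9
0.35 -1.75
1.15 -6.05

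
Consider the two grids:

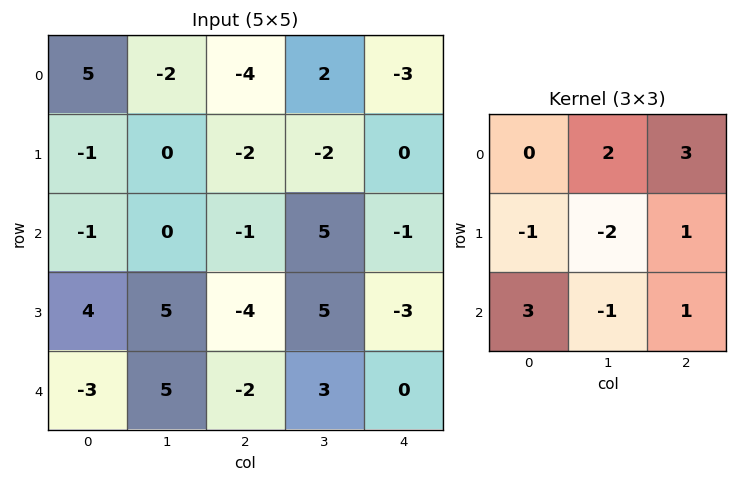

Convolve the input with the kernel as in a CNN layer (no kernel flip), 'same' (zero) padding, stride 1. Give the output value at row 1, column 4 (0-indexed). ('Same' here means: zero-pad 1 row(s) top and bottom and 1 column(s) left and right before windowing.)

The receptive field on the zero-padded input at this output position is [2 -3 0 / -2 0 0 / 5 -1 0]. Elementwise product with the kernel and sum: -3·2 + 0·3 + -2·-1 + 0·-2 + 0·1 + 5·3 + -1·-1 + 0·1.

12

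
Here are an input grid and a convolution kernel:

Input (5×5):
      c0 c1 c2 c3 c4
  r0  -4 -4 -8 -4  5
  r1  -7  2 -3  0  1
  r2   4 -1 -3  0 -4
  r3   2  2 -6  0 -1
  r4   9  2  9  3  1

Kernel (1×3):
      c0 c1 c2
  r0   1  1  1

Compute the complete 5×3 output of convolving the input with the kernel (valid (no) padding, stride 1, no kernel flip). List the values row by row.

-16 -16 -7
-8 -1 -2
0 -4 -7
-2 -4 -7
20 14 13

Output[0,0]: The receptive field on the input at this output position is [-4 -4 -8]. Elementwise product with the kernel and sum: -4·1 + -4·1 + -8·1.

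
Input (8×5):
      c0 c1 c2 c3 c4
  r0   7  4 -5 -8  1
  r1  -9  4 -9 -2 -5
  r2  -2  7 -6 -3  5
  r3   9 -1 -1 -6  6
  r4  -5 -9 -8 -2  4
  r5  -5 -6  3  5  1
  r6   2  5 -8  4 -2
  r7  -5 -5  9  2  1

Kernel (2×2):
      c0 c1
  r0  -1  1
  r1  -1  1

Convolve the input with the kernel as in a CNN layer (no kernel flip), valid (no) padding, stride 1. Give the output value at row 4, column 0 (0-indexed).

-5

The receptive field on the input at this output position is [-5 -9 / -5 -6]. Elementwise product with the kernel and sum: -5·-1 + -9·1 + -5·-1 + -6·1.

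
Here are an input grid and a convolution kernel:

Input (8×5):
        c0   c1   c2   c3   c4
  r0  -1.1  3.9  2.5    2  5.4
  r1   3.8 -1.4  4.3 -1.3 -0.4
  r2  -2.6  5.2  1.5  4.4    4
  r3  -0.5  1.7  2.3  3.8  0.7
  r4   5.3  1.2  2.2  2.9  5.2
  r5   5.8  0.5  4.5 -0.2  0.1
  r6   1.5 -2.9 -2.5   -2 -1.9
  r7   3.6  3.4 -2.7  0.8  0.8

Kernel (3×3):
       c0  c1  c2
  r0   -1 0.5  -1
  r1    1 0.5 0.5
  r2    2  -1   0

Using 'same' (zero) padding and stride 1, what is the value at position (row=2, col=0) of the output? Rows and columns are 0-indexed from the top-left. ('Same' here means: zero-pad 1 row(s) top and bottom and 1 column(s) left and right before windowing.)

5.1

The receptive field on the zero-padded input at this output position is [0 3.8 -1.4 / 0 -2.6 5.2 / 0 -0.5 1.7]. Elementwise product with the kernel and sum: 0·-1 + 3.8·0.5 + -1.4·-1 + 0·1 + -2.6·0.5 + 5.2·0.5 + 0·2 + -0.5·-1.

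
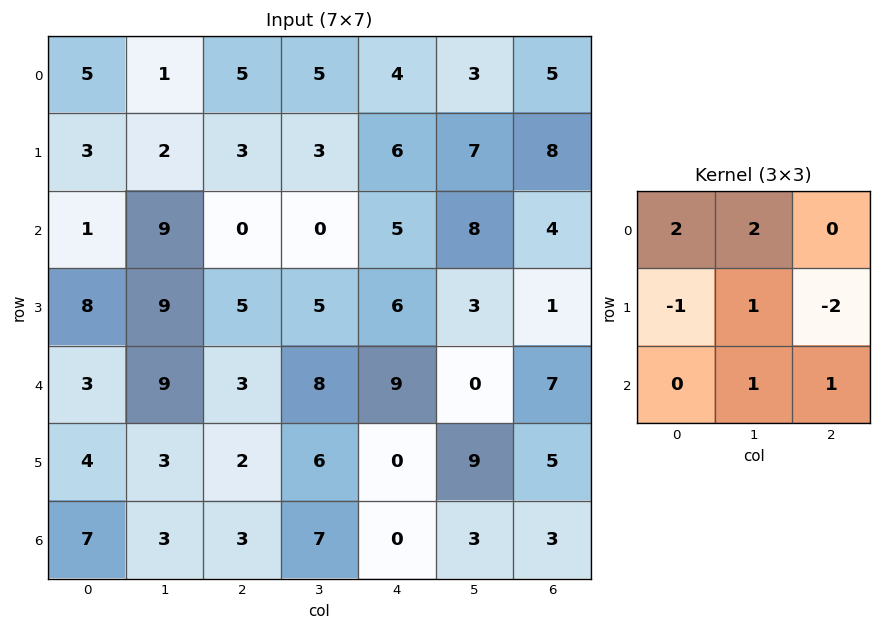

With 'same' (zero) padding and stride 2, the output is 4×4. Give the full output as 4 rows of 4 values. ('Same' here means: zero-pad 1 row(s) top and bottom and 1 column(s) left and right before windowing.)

8 0 6 10
6 11 16 27
8 14 32 20
9 -4 -1 28

Output[0,0]: The receptive field on the zero-padded input at this output position is [0 0 0 / 0 5 1 / 0 3 2]. Elementwise product with the kernel and sum: 0·2 + 0·2 + 0·-1 + 5·1 + 1·-2 + 3·1 + 2·1.
Output[0,1]: The receptive field on the zero-padded input at this output position is [0 0 0 / 1 5 5 / 2 3 3]. Elementwise product with the kernel and sum: 0·2 + 0·2 + 1·-1 + 5·1 + 5·-2 + 3·1 + 3·1.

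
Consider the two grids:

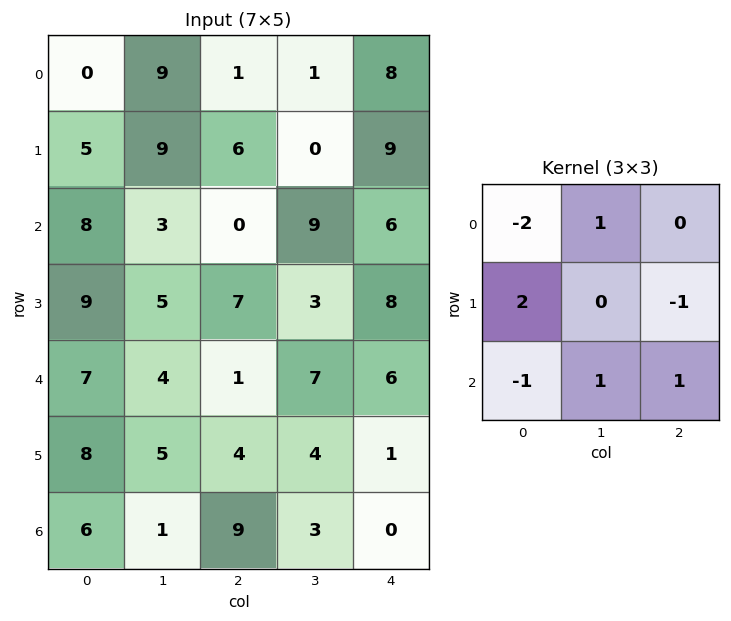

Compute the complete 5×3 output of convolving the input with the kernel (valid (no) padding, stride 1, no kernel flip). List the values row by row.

Output[0,0]: The receptive field on the input at this output position is [0 9 1 / 5 9 6 / 8 3 0]. Elementwise product with the kernel and sum: 0·-2 + 9·1 + 5·2 + 6·-1 + 8·-1 + 3·1 + 0·1.

8 7 17
18 -10 -14
-4 5 27
1 1 -14
6 10 6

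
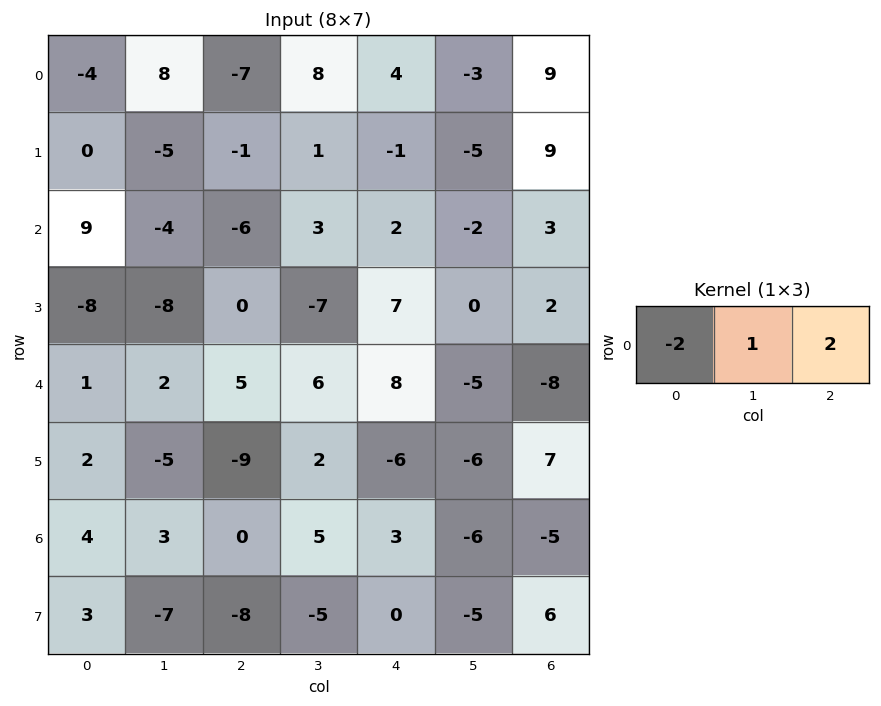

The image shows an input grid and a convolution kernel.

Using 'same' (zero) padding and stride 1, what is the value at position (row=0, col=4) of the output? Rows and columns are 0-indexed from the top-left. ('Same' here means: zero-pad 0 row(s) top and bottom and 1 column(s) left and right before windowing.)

-18

The receptive field on the zero-padded input at this output position is [8 4 -3]. Elementwise product with the kernel and sum: 8·-2 + 4·1 + -3·2.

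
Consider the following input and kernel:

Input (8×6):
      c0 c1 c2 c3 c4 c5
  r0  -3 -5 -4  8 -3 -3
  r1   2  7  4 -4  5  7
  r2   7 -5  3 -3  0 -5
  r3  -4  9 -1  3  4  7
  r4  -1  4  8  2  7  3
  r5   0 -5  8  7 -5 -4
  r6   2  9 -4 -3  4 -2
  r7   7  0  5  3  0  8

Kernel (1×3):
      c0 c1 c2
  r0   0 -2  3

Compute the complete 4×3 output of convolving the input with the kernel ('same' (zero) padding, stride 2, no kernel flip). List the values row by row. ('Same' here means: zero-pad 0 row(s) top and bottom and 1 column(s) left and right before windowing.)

Output[0,0]: The receptive field on the zero-padded input at this output position is [0 -3 -5]. Elementwise product with the kernel and sum: -3·-2 + -5·3.
Output[0,1]: The receptive field on the zero-padded input at this output position is [-5 -4 8]. Elementwise product with the kernel and sum: -4·-2 + 8·3.

-9 32 -3
-29 -15 -15
14 -10 -5
23 -1 -14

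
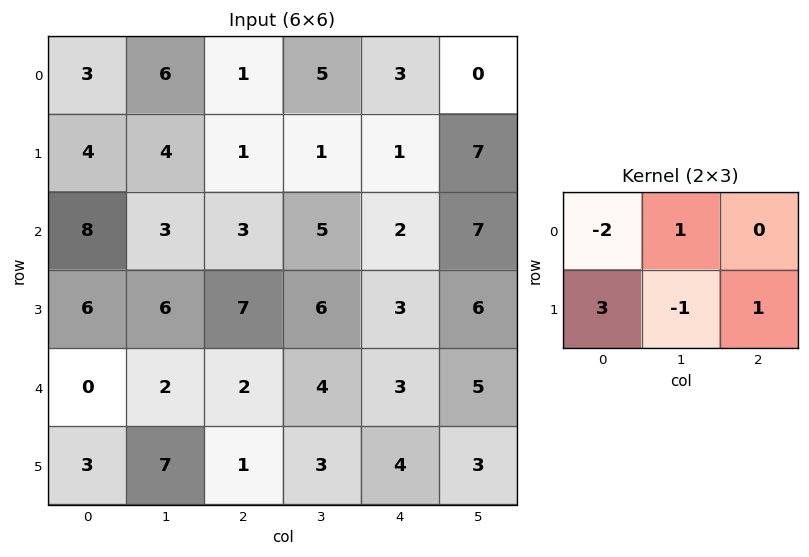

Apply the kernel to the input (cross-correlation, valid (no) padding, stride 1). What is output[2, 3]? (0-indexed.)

The receptive field on the input at this output position is [5 2 7 / 6 3 6]. Elementwise product with the kernel and sum: 5·-2 + 2·1 + 6·3 + 3·-1 + 6·1.

13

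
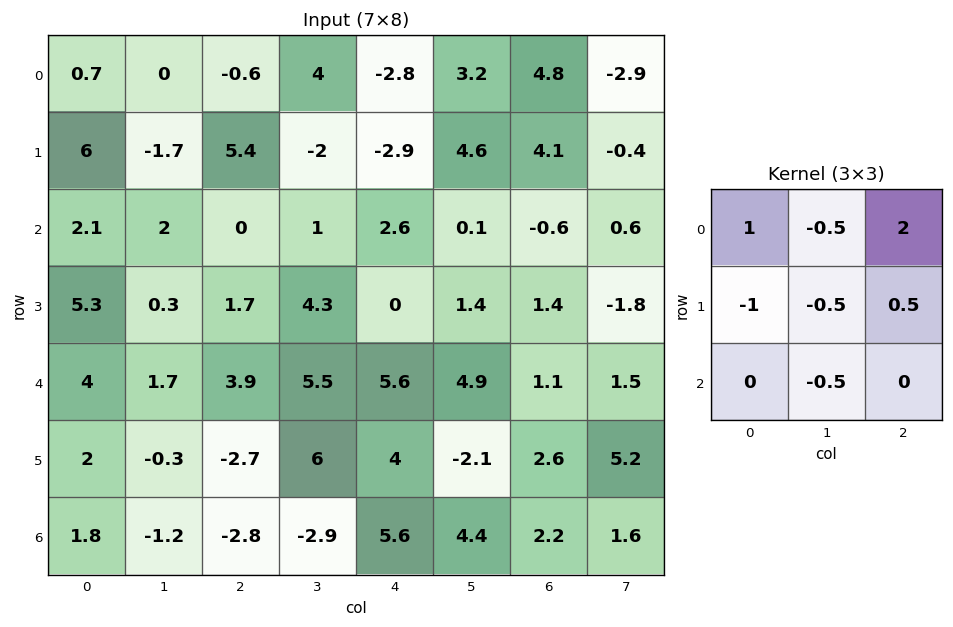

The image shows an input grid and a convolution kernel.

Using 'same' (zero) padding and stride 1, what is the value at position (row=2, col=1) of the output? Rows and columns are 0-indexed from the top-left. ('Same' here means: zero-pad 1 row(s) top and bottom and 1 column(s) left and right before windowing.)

The receptive field on the zero-padded input at this output position is [6 -1.7 5.4 / 2.1 2 0 / 5.3 0.3 1.7]. Elementwise product with the kernel and sum: 6·1 + -1.7·-0.5 + 5.4·2 + 2.1·-1 + 2·-0.5 + 0·0.5 + 0.3·-0.5.

14.4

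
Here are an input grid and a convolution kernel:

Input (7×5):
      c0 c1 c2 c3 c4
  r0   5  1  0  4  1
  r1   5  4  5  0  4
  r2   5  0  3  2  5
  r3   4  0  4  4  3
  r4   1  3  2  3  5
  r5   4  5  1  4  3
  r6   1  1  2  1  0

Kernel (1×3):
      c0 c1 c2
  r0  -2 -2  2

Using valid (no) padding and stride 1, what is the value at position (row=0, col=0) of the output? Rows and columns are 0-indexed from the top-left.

The receptive field on the input at this output position is [5 1 0]. Elementwise product with the kernel and sum: 5·-2 + 1·-2 + 0·2.

-12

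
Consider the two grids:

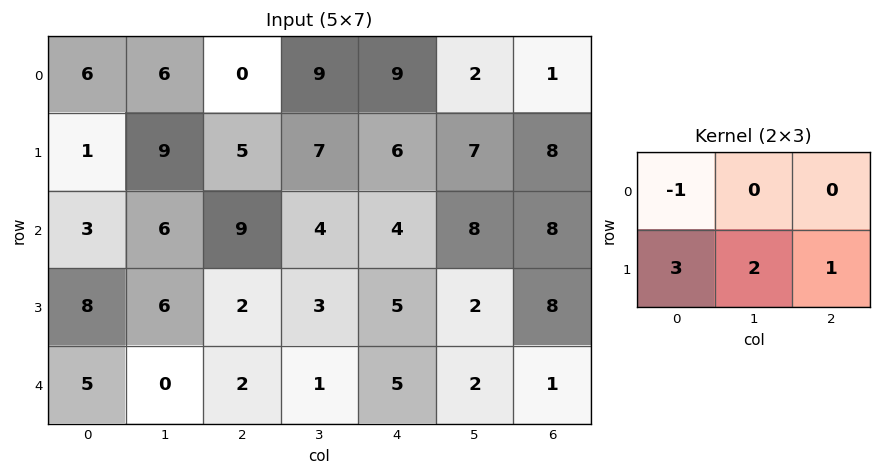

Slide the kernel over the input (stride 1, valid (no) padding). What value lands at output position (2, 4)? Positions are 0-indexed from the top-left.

The receptive field on the input at this output position is [4 8 8 / 5 2 8]. Elementwise product with the kernel and sum: 4·-1 + 5·3 + 2·2 + 8·1.

23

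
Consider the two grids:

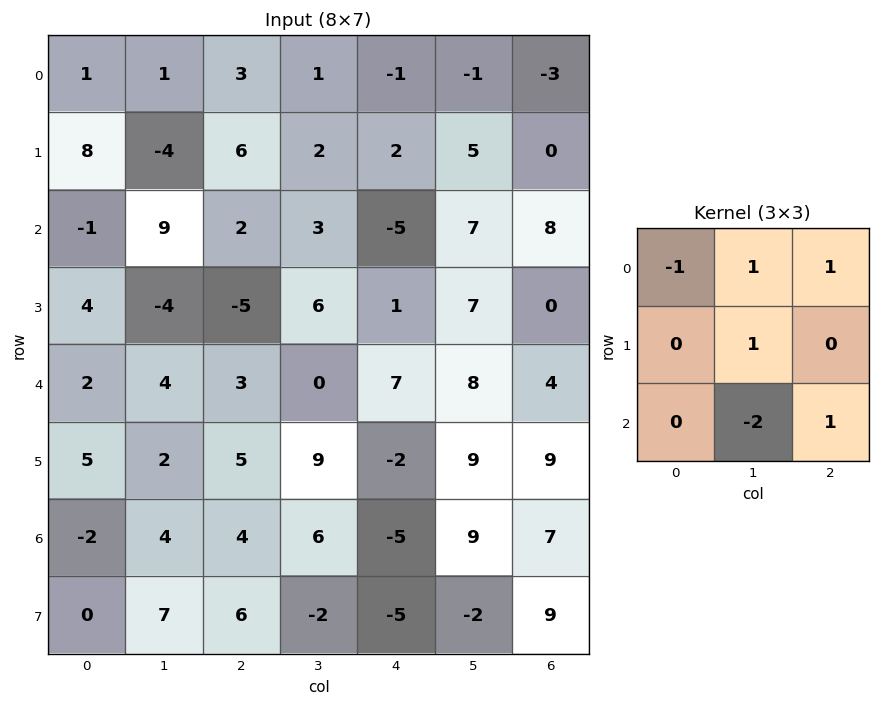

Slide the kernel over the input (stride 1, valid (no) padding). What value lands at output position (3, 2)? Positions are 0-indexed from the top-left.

The receptive field on the input at this output position is [-5 6 1 / 3 0 7 / 5 9 -2]. Elementwise product with the kernel and sum: -5·-1 + 6·1 + 1·1 + 0·1 + 9·-2 + -2·1.

-8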